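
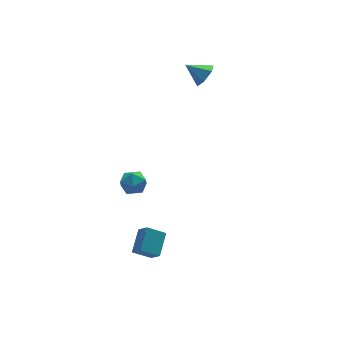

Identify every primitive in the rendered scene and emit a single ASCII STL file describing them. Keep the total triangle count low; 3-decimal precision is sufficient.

solid 
facet normal -0.510 0.428 0.746
outer loop
vertex -1.064 2.516 -3.142
vertex -1.579 1.918 -3.151
vertex -0.938 1.881 -2.692
endloop
endfacet
facet normal 0.184 0.592 0.784
outer loop
vertex -1.064 2.516 -3.142
vertex -0.938 1.881 -2.692
vertex -0.339 2.213 -3.083
endloop
endfacet
facet normal 0.368 0.914 0.174
outer loop
vertex -1.064 2.516 -3.142
vertex -0.339 2.213 -3.083
vertex -0.609 2.455 -3.784
endloop
endfacet
facet normal -0.212 0.947 -0.240
outer loop
vertex -1.064 2.516 -3.142
vertex -0.609 2.455 -3.784
vertex -1.375 2.273 -3.825
endloop
endfacet
facet normal -0.754 0.647 0.113
outer loop
vertex -1.064 2.516 -3.142
vertex -1.375 2.273 -3.825
vertex -1.579 1.918 -3.151
endloop
endfacet
facet normal 0.553 -0.017 0.833
outer loop
vertex -0.339 2.213 -3.083
vertex -0.938 1.881 -2.692
vertex -0.405 1.427 -3.055
endloop
endfacet
facet normal -0.569 -0.282 0.772
outer loop
vertex -0.938 1.881 -2.692
vertex -1.579 1.918 -3.151
vertex -1.171 1.245 -3.096
endloop
endfacet
facet normal -0.965 0.072 -0.254
outer loop
vertex -1.579 1.918 -3.151
vertex -1.375 2.273 -3.825
vertex -1.441 1.487 -3.797
endloop
endfacet
facet normal -0.088 0.557 -0.826
outer loop
vertex -1.375 2.273 -3.825
vertex -0.609 2.455 -3.784
vertex -0.842 1.819 -4.188
endloop
endfacet
facet normal 0.850 0.503 -0.154
outer loop
vertex -0.609 2.455 -3.784
vertex -0.339 2.213 -3.083
vertex -0.201 1.782 -3.729
endloop
endfacet
facet normal 0.212 -0.947 0.240
outer loop
vertex -0.716 1.184 -3.738
vertex -0.405 1.427 -3.055
vertex -1.171 1.245 -3.096
endloop
endfacet
facet normal -0.368 -0.914 -0.174
outer loop
vertex -0.716 1.184 -3.738
vertex -1.171 1.245 -3.096
vertex -1.441 1.487 -3.797
endloop
endfacet
facet normal -0.184 -0.592 -0.784
outer loop
vertex -0.716 1.184 -3.738
vertex -1.441 1.487 -3.797
vertex -0.842 1.819 -4.188
endloop
endfacet
facet normal 0.510 -0.428 -0.746
outer loop
vertex -0.716 1.184 -3.738
vertex -0.842 1.819 -4.188
vertex -0.201 1.782 -3.729
endloop
endfacet
facet normal 0.754 -0.647 -0.113
outer loop
vertex -0.716 1.184 -3.738
vertex -0.201 1.782 -3.729
vertex -0.405 1.427 -3.055
endloop
endfacet
facet normal 0.088 -0.557 0.826
outer loop
vertex -1.171 1.245 -3.096
vertex -0.405 1.427 -3.055
vertex -0.938 1.881 -2.692
endloop
endfacet
facet normal -0.850 -0.503 0.154
outer loop
vertex -1.441 1.487 -3.797
vertex -1.171 1.245 -3.096
vertex -1.579 1.918 -3.151
endloop
endfacet
facet normal -0.553 0.017 -0.833
outer loop
vertex -0.842 1.819 -4.188
vertex -1.441 1.487 -3.797
vertex -1.375 2.273 -3.825
endloop
endfacet
facet normal 0.569 0.282 -0.772
outer loop
vertex -0.201 1.782 -3.729
vertex -0.842 1.819 -4.188
vertex -0.609 2.455 -3.784
endloop
endfacet
facet normal 0.965 -0.072 0.254
outer loop
vertex -0.405 1.427 -3.055
vertex -0.201 1.782 -3.729
vertex -0.339 2.213 -3.083
endloop
endfacet
facet normal 0.636 -0.558 -0.533
outer loop
vertex 3.57 2.624 3.027
vertex 3.178 2.038 3.173
vertex 3.033 2.432 2.588
endloop
endfacet
facet normal -0.120 0.955 -0.271
outer loop
vertex 3.57 2.624 3.027
vertex 3.033 2.432 2.588
vertex 2.422 2.702 3.807
endloop
endfacet
facet normal 0.636 -0.558 -0.533
outer loop
vertex 3.033 2.432 2.588
vertex 3.178 2.038 3.173
vertex 2.641 1.846 2.734
endloop
endfacet
facet normal -0.780 0.402 -0.480
outer loop
vertex 3.033 2.432 2.588
vertex 2.641 1.846 2.734
vertex 2.422 2.702 3.807
endloop
endfacet
facet normal 0.636 -0.558 -0.533
outer loop
vertex 2.641 1.846 2.734
vertex 3.178 2.038 3.173
vertex 2.786 1.452 3.319
endloop
endfacet
facet normal -0.955 -0.293 0.039
outer loop
vertex 2.641 1.846 2.734
vertex 2.786 1.452 3.319
vertex 2.422 2.702 3.807
endloop
endfacet
facet normal 0.636 -0.558 -0.533
outer loop
vertex 2.786 1.452 3.319
vertex 3.178 2.038 3.173
vertex 3.323 1.644 3.758
endloop
endfacet
facet normal -0.471 -0.436 0.767
outer loop
vertex 2.786 1.452 3.319
vertex 3.323 1.644 3.758
vertex 2.422 2.702 3.807
endloop
endfacet
facet normal 0.636 -0.558 -0.533
outer loop
vertex 3.323 1.644 3.758
vertex 3.178 2.038 3.173
vertex 3.715 2.23 3.612
endloop
endfacet
facet normal 0.189 0.116 0.975
outer loop
vertex 3.323 1.644 3.758
vertex 3.715 2.23 3.612
vertex 2.422 2.702 3.807
endloop
endfacet
facet normal 0.636 -0.558 -0.533
outer loop
vertex 3.715 2.23 3.612
vertex 3.178 2.038 3.173
vertex 3.57 2.624 3.027
endloop
endfacet
facet normal 0.365 0.812 0.456
outer loop
vertex 3.715 2.23 3.612
vertex 3.57 2.624 3.027
vertex 2.422 2.702 3.807
endloop
endfacet
facet normal -0.801 0.337 0.494
outer loop
vertex -3.516 -4.354 -2.134
vertex -2.759 -3.501 -1.489
vertex -3.658 -3.735 -2.786
endloop
endfacet
facet normal -0.578 -0.651 -0.492
outer loop
vertex -2.841 -4.079 -3.291
vertex -3.516 -4.354 -2.134
vertex -3.658 -3.735 -2.786
endloop
endfacet
facet normal -0.801 0.337 0.494
outer loop
vertex -3.658 -3.735 -2.786
vertex -2.759 -3.501 -1.489
vertex -2.901 -2.882 -2.141
endloop
endfacet
facet normal -0.156 0.680 -0.716
outer loop
vertex -2.901 -2.882 -2.141
vertex -2.841 -4.079 -3.291
vertex -3.658 -3.735 -2.786
endloop
endfacet
facet normal 0.156 -0.680 0.716
outer loop
vertex -3.516 -4.354 -2.134
vertex -1.942 -3.845 -1.994
vertex -2.759 -3.501 -1.489
endloop
endfacet
facet normal -0.578 -0.651 -0.492
outer loop
vertex -2.699 -4.698 -2.639
vertex -3.516 -4.354 -2.134
vertex -2.841 -4.079 -3.291
endloop
endfacet
facet normal 0.156 -0.680 0.716
outer loop
vertex -2.699 -4.698 -2.639
vertex -1.942 -3.845 -1.994
vertex -3.516 -4.354 -2.134
endloop
endfacet
facet normal 0.578 0.651 0.492
outer loop
vertex -2.759 -3.501 -1.489
vertex -1.942 -3.845 -1.994
vertex -2.901 -2.882 -2.141
endloop
endfacet
facet normal -0.156 0.680 -0.716
outer loop
vertex -2.084 -3.226 -2.646
vertex -2.841 -4.079 -3.291
vertex -2.901 -2.882 -2.141
endloop
endfacet
facet normal 0.578 0.651 0.492
outer loop
vertex -2.901 -2.882 -2.141
vertex -1.942 -3.845 -1.994
vertex -2.084 -3.226 -2.646
endloop
endfacet
facet normal 0.801 -0.337 -0.494
outer loop
vertex -2.084 -3.226 -2.646
vertex -2.699 -4.698 -2.639
vertex -2.841 -4.079 -3.291
endloop
endfacet
facet normal 0.801 -0.337 -0.494
outer loop
vertex -1.942 -3.845 -1.994
vertex -2.699 -4.698 -2.639
vertex -2.084 -3.226 -2.646
endloop
endfacet

endsolid


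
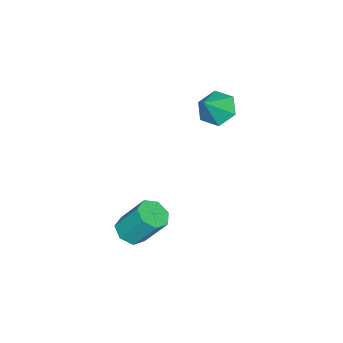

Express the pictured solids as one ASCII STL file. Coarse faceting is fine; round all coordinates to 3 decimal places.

solid 
facet normal -0.686 0.069 -0.724
outer loop
vertex 0.36 -1.266 0.754
vertex -0.075 -0.871 1.204
vertex 0.417 -0.529 0.77
endloop
endfacet
facet normal 0.966 -0.069 -0.250
outer loop
vertex 0.36 -1.266 0.754
vertex 0.417 -0.529 0.77
vertex 0.715 -0.949 2.036
endloop
endfacet
facet normal -0.686 0.068 -0.724
outer loop
vertex 0.417 -0.529 0.77
vertex -0.075 -0.871 1.204
vertex -0.018 -0.133 1.219
endloop
endfacet
facet normal 0.708 0.703 0.066
outer loop
vertex 0.417 -0.529 0.77
vertex -0.018 -0.133 1.219
vertex 0.715 -0.949 2.036
endloop
endfacet
facet normal -0.686 0.068 -0.724
outer loop
vertex -0.018 -0.133 1.219
vertex -0.075 -0.871 1.204
vertex -0.51 -0.475 1.653
endloop
endfacet
facet normal 0.077 0.739 0.669
outer loop
vertex -0.018 -0.133 1.219
vertex -0.51 -0.475 1.653
vertex 0.715 -0.949 2.036
endloop
endfacet
facet normal -0.686 0.068 -0.724
outer loop
vertex -0.51 -0.475 1.653
vertex -0.075 -0.871 1.204
vertex -0.567 -1.213 1.638
endloop
endfacet
facet normal -0.297 0.004 0.955
outer loop
vertex -0.51 -0.475 1.653
vertex -0.567 -1.213 1.638
vertex 0.715 -0.949 2.036
endloop
endfacet
facet normal -0.686 0.069 -0.724
outer loop
vertex -0.567 -1.213 1.638
vertex -0.075 -0.871 1.204
vertex -0.132 -1.608 1.188
endloop
endfacet
facet normal -0.039 -0.770 0.637
outer loop
vertex -0.567 -1.213 1.638
vertex -0.132 -1.608 1.188
vertex 0.715 -0.949 2.036
endloop
endfacet
facet normal -0.686 0.069 -0.724
outer loop
vertex -0.132 -1.608 1.188
vertex -0.075 -0.871 1.204
vertex 0.36 -1.266 0.754
endloop
endfacet
facet normal 0.591 -0.806 0.035
outer loop
vertex -0.132 -1.608 1.188
vertex 0.36 -1.266 0.754
vertex 0.715 -0.949 2.036
endloop
endfacet
facet normal 0.072 -0.562 -0.824
outer loop
vertex 3.907 -1.857 -3.431
vertex 3.443 -2.226 -3.22
vertex 3.401 -1.709 -3.576
endloop
endfacet
facet normal 0.372 0.781 -0.501
outer loop
vertex 3.907 -1.857 -3.431
vertex 3.401 -1.709 -3.576
vertex 3.801 -1.024 -2.212
endloop
endfacet
facet normal 0.373 0.781 -0.501
outer loop
vertex 3.801 -1.024 -2.212
vertex 3.401 -1.709 -3.576
vertex 3.296 -0.876 -2.357
endloop
endfacet
facet normal -0.072 0.562 0.824
outer loop
vertex 3.801 -1.024 -2.212
vertex 3.296 -0.876 -2.357
vertex 3.337 -1.394 -2.0
endloop
endfacet
facet normal 0.072 -0.562 -0.824
outer loop
vertex 3.401 -1.709 -3.576
vertex 3.443 -2.226 -3.22
vertex 2.927 -1.95 -3.453
endloop
endfacet
facet normal -0.490 0.699 -0.520
outer loop
vertex 3.401 -1.709 -3.576
vertex 2.927 -1.95 -3.453
vertex 3.296 -0.876 -2.357
endloop
endfacet
facet normal -0.491 0.699 -0.520
outer loop
vertex 3.296 -0.876 -2.357
vertex 2.927 -1.95 -3.453
vertex 2.821 -1.118 -2.234
endloop
endfacet
facet normal -0.073 0.562 0.824
outer loop
vertex 3.296 -0.876 -2.357
vertex 2.821 -1.118 -2.234
vertex 3.337 -1.394 -2.0
endloop
endfacet
facet normal 0.071 -0.563 -0.824
outer loop
vertex 2.927 -1.95 -3.453
vertex 3.443 -2.226 -3.22
vertex 2.841 -2.4 -3.153
endloop
endfacet
facet normal -0.985 0.090 -0.147
outer loop
vertex 2.927 -1.95 -3.453
vertex 2.841 -2.4 -3.153
vertex 2.821 -1.118 -2.234
endloop
endfacet
facet normal -0.985 0.090 -0.147
outer loop
vertex 2.821 -1.118 -2.234
vertex 2.841 -2.4 -3.153
vertex 2.735 -1.567 -1.934
endloop
endfacet
facet normal -0.072 0.564 0.823
outer loop
vertex 2.821 -1.118 -2.234
vertex 2.735 -1.567 -1.934
vertex 3.337 -1.394 -2.0
endloop
endfacet
facet normal 0.071 -0.563 -0.824
outer loop
vertex 2.841 -2.4 -3.153
vertex 3.443 -2.226 -3.22
vertex 3.208 -2.718 -2.904
endloop
endfacet
facet normal -0.737 -0.586 0.337
outer loop
vertex 2.841 -2.4 -3.153
vertex 3.208 -2.718 -2.904
vertex 2.735 -1.567 -1.934
endloop
endfacet
facet normal -0.737 -0.586 0.336
outer loop
vertex 2.735 -1.567 -1.934
vertex 3.208 -2.718 -2.904
vertex 3.102 -1.886 -1.685
endloop
endfacet
facet normal -0.071 0.562 0.824
outer loop
vertex 2.735 -1.567 -1.934
vertex 3.102 -1.886 -1.685
vertex 3.337 -1.394 -2.0
endloop
endfacet
facet normal 0.072 -0.563 -0.823
outer loop
vertex 3.208 -2.718 -2.904
vertex 3.443 -2.226 -3.22
vertex 3.752 -2.666 -2.892
endloop
endfacet
facet normal 0.066 -0.821 0.566
outer loop
vertex 3.208 -2.718 -2.904
vertex 3.752 -2.666 -2.892
vertex 3.102 -1.886 -1.685
endloop
endfacet
facet normal 0.066 -0.822 0.566
outer loop
vertex 3.102 -1.886 -1.685
vertex 3.752 -2.666 -2.892
vertex 3.647 -1.834 -1.673
endloop
endfacet
facet normal -0.072 0.562 0.824
outer loop
vertex 3.102 -1.886 -1.685
vertex 3.647 -1.834 -1.673
vertex 3.337 -1.394 -2.0
endloop
endfacet
facet normal 0.072 -0.563 -0.823
outer loop
vertex 3.752 -2.666 -2.892
vertex 3.443 -2.226 -3.22
vertex 4.063 -2.283 -3.127
endloop
endfacet
facet normal 0.819 -0.438 0.370
outer loop
vertex 3.752 -2.666 -2.892
vertex 4.063 -2.283 -3.127
vertex 3.647 -1.834 -1.673
endloop
endfacet
facet normal 0.819 -0.438 0.370
outer loop
vertex 3.647 -1.834 -1.673
vertex 4.063 -2.283 -3.127
vertex 3.958 -1.451 -1.908
endloop
endfacet
facet normal -0.070 0.563 0.824
outer loop
vertex 3.647 -1.834 -1.673
vertex 3.958 -1.451 -1.908
vertex 3.337 -1.394 -2.0
endloop
endfacet
facet normal 0.072 -0.562 -0.824
outer loop
vertex 4.063 -2.283 -3.127
vertex 3.443 -2.226 -3.22
vertex 3.907 -1.857 -3.431
endloop
endfacet
facet normal 0.956 0.275 -0.105
outer loop
vertex 4.063 -2.283 -3.127
vertex 3.907 -1.857 -3.431
vertex 3.958 -1.451 -1.908
endloop
endfacet
facet normal 0.955 0.276 -0.106
outer loop
vertex 3.958 -1.451 -1.908
vertex 3.907 -1.857 -3.431
vertex 3.801 -1.024 -2.212
endloop
endfacet
facet normal -0.071 0.561 0.825
outer loop
vertex 3.958 -1.451 -1.908
vertex 3.801 -1.024 -2.212
vertex 3.337 -1.394 -2.0
endloop
endfacet

endsolid


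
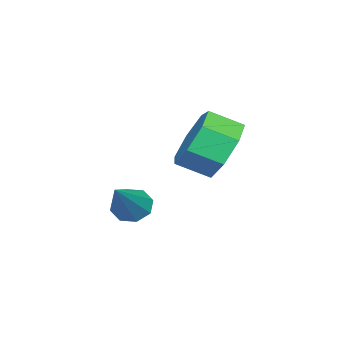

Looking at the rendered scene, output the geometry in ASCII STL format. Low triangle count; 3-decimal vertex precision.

solid 
facet normal -0.779 -0.095 -0.619
outer loop
vertex 2.703 -2.599 -2.922
vertex 2.321 -2.419 -2.469
vertex 2.64 -2.129 -2.915
endloop
endfacet
facet normal 0.814 0.118 -0.569
outer loop
vertex 2.703 -2.599 -2.922
vertex 2.64 -2.129 -2.915
vertex 3.779 -2.241 -1.311
endloop
endfacet
facet normal -0.779 -0.096 -0.620
outer loop
vertex 2.64 -2.129 -2.915
vertex 2.321 -2.419 -2.469
vertex 2.389 -1.829 -2.646
endloop
endfacet
facet normal 0.551 0.763 -0.338
outer loop
vertex 2.64 -2.129 -2.915
vertex 2.389 -1.829 -2.646
vertex 3.779 -2.241 -1.311
endloop
endfacet
facet normal -0.780 -0.096 -0.618
outer loop
vertex 2.389 -1.829 -2.646
vertex 2.321 -2.419 -2.469
vertex 2.099 -1.874 -2.273
endloop
endfacet
facet normal 0.101 0.975 0.196
outer loop
vertex 2.389 -1.829 -2.646
vertex 2.099 -1.874 -2.273
vertex 3.779 -2.241 -1.311
endloop
endfacet
facet normal -0.780 -0.095 -0.618
outer loop
vertex 2.099 -1.874 -2.273
vertex 2.321 -2.419 -2.469
vertex 1.939 -2.238 -2.015
endloop
endfacet
facet normal -0.276 0.634 0.723
outer loop
vertex 2.099 -1.874 -2.273
vertex 1.939 -2.238 -2.015
vertex 3.779 -2.241 -1.311
endloop
endfacet
facet normal -0.780 -0.094 -0.619
outer loop
vertex 1.939 -2.238 -2.015
vertex 2.321 -2.419 -2.469
vertex 2.002 -2.709 -2.023
endloop
endfacet
facet normal -0.357 -0.064 0.932
outer loop
vertex 1.939 -2.238 -2.015
vertex 2.002 -2.709 -2.023
vertex 3.779 -2.241 -1.311
endloop
endfacet
facet normal -0.780 -0.095 -0.619
outer loop
vertex 2.002 -2.709 -2.023
vertex 2.321 -2.419 -2.469
vertex 2.252 -3.009 -2.292
endloop
endfacet
facet normal -0.095 -0.707 0.701
outer loop
vertex 2.002 -2.709 -2.023
vertex 2.252 -3.009 -2.292
vertex 3.779 -2.241 -1.311
endloop
endfacet
facet normal -0.778 -0.095 -0.620
outer loop
vertex 2.252 -3.009 -2.292
vertex 2.321 -2.419 -2.469
vertex 2.543 -2.964 -2.664
endloop
endfacet
facet normal 0.355 -0.920 0.167
outer loop
vertex 2.252 -3.009 -2.292
vertex 2.543 -2.964 -2.664
vertex 3.779 -2.241 -1.311
endloop
endfacet
facet normal -0.779 -0.096 -0.619
outer loop
vertex 2.543 -2.964 -2.664
vertex 2.321 -2.419 -2.469
vertex 2.703 -2.599 -2.922
endloop
endfacet
facet normal 0.733 -0.577 -0.361
outer loop
vertex 2.543 -2.964 -2.664
vertex 2.703 -2.599 -2.922
vertex 3.779 -2.241 -1.311
endloop
endfacet
facet normal -0.308 0.835 -0.456
outer loop
vertex 0.824 -0.695 -1.695
vertex 0.147 -0.498 -0.877
vertex 1.173 -0.183 -0.992
endloop
endfacet
facet normal 0.876 0.061 -0.479
outer loop
vertex 0.824 -0.695 -1.695
vertex 1.173 -0.183 -0.992
vertex 1.171 -1.639 -1.18
endloop
endfacet
facet normal 0.876 0.061 -0.479
outer loop
vertex 1.171 -1.639 -1.18
vertex 1.173 -0.183 -0.992
vertex 1.52 -1.127 -0.477
endloop
endfacet
facet normal 0.307 -0.835 0.456
outer loop
vertex 1.171 -1.639 -1.18
vertex 1.52 -1.127 -0.477
vertex 0.493 -1.442 -0.363
endloop
endfacet
facet normal -0.308 0.835 -0.456
outer loop
vertex 1.173 -0.183 -0.992
vertex 0.147 -0.498 -0.877
vertex 0.75 0.092 -0.203
endloop
endfacet
facet normal 0.838 0.465 0.287
outer loop
vertex 1.173 -0.183 -0.992
vertex 0.75 0.092 -0.203
vertex 1.52 -1.127 -0.477
endloop
endfacet
facet normal 0.837 0.464 0.289
outer loop
vertex 1.52 -1.127 -0.477
vertex 0.75 0.092 -0.203
vertex 1.096 -0.853 0.312
endloop
endfacet
facet normal 0.307 -0.836 0.455
outer loop
vertex 1.52 -1.127 -0.477
vertex 1.096 -0.853 0.312
vertex 0.493 -1.442 -0.363
endloop
endfacet
facet normal -0.308 0.835 -0.456
outer loop
vertex 0.75 0.092 -0.203
vertex 0.147 -0.498 -0.877
vertex -0.128 -0.078 0.079
endloop
endfacet
facet normal 0.169 0.519 0.838
outer loop
vertex 0.75 0.092 -0.203
vertex -0.128 -0.078 0.079
vertex 1.096 -0.853 0.312
endloop
endfacet
facet normal 0.169 0.519 0.838
outer loop
vertex 1.096 -0.853 0.312
vertex -0.128 -0.078 0.079
vertex 0.219 -1.022 0.594
endloop
endfacet
facet normal 0.307 -0.836 0.455
outer loop
vertex 1.096 -0.853 0.312
vertex 0.219 -1.022 0.594
vertex 0.493 -1.442 -0.363
endloop
endfacet
facet normal -0.306 0.836 -0.455
outer loop
vertex -0.128 -0.078 0.079
vertex 0.147 -0.498 -0.877
vertex -0.799 -0.563 -0.36
endloop
endfacet
facet normal -0.627 0.182 0.757
outer loop
vertex -0.128 -0.078 0.079
vertex -0.799 -0.563 -0.36
vertex 0.219 -1.022 0.594
endloop
endfacet
facet normal -0.627 0.182 0.757
outer loop
vertex 0.219 -1.022 0.594
vertex -0.799 -0.563 -0.36
vertex -0.452 -1.507 0.155
endloop
endfacet
facet normal 0.307 -0.836 0.455
outer loop
vertex 0.219 -1.022 0.594
vertex -0.452 -1.507 0.155
vertex 0.493 -1.442 -0.363
endloop
endfacet
facet normal -0.307 0.835 -0.456
outer loop
vertex -0.799 -0.563 -0.36
vertex 0.147 -0.498 -0.877
vertex -0.758 -1.0 -1.188
endloop
endfacet
facet normal -0.951 -0.291 0.107
outer loop
vertex -0.799 -0.563 -0.36
vertex -0.758 -1.0 -1.188
vertex -0.452 -1.507 0.155
endloop
endfacet
facet normal -0.951 -0.291 0.107
outer loop
vertex -0.452 -1.507 0.155
vertex -0.758 -1.0 -1.188
vertex -0.411 -1.944 -0.674
endloop
endfacet
facet normal 0.307 -0.835 0.456
outer loop
vertex -0.452 -1.507 0.155
vertex -0.411 -1.944 -0.674
vertex 0.493 -1.442 -0.363
endloop
endfacet
facet normal -0.307 0.836 -0.455
outer loop
vertex -0.758 -1.0 -1.188
vertex 0.147 -0.498 -0.877
vertex -0.035 -1.058 -1.783
endloop
endfacet
facet normal -0.558 -0.546 -0.625
outer loop
vertex -0.758 -1.0 -1.188
vertex -0.035 -1.058 -1.783
vertex -0.411 -1.944 -0.674
endloop
endfacet
facet normal -0.558 -0.546 -0.625
outer loop
vertex -0.411 -1.944 -0.674
vertex -0.035 -1.058 -1.783
vertex 0.311 -2.002 -1.268
endloop
endfacet
facet normal 0.307 -0.836 0.455
outer loop
vertex -0.411 -1.944 -0.674
vertex 0.311 -2.002 -1.268
vertex 0.493 -1.442 -0.363
endloop
endfacet
facet normal -0.307 0.836 -0.455
outer loop
vertex -0.035 -1.058 -1.783
vertex 0.147 -0.498 -0.877
vertex 0.824 -0.695 -1.695
endloop
endfacet
facet normal 0.255 -0.389 -0.885
outer loop
vertex -0.035 -1.058 -1.783
vertex 0.824 -0.695 -1.695
vertex 0.311 -2.002 -1.268
endloop
endfacet
facet normal 0.255 -0.389 -0.885
outer loop
vertex 0.311 -2.002 -1.268
vertex 0.824 -0.695 -1.695
vertex 1.171 -1.639 -1.18
endloop
endfacet
facet normal 0.306 -0.836 0.456
outer loop
vertex 0.311 -2.002 -1.268
vertex 1.171 -1.639 -1.18
vertex 0.493 -1.442 -0.363
endloop
endfacet

endsolid


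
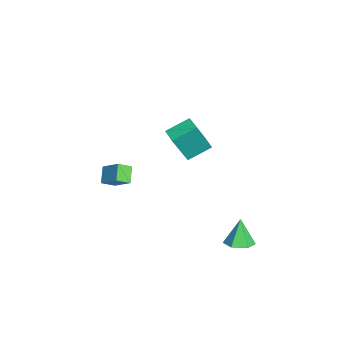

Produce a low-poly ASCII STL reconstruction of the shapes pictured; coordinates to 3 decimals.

solid 
facet normal 0.429 -0.081 -0.900
outer loop
vertex 2.425 1.392 -1.927
vertex 1.867 1.842 -2.233
vertex 2.518 2.166 -1.952
endloop
endfacet
facet normal 0.626 -0.050 0.778
outer loop
vertex 2.425 1.392 -1.927
vertex 2.518 2.166 -1.952
vertex 1.253 1.958 -0.947
endloop
endfacet
facet normal 0.429 -0.081 -0.900
outer loop
vertex 2.518 2.166 -1.952
vertex 1.867 1.842 -2.233
vertex 1.96 2.616 -2.258
endloop
endfacet
facet normal 0.315 0.769 0.556
outer loop
vertex 2.518 2.166 -1.952
vertex 1.96 2.616 -2.258
vertex 1.253 1.958 -0.947
endloop
endfacet
facet normal 0.430 -0.081 -0.899
outer loop
vertex 1.96 2.616 -2.258
vertex 1.867 1.842 -2.233
vertex 1.309 2.293 -2.54
endloop
endfacet
facet normal -0.494 0.854 0.162
outer loop
vertex 1.96 2.616 -2.258
vertex 1.309 2.293 -2.54
vertex 1.253 1.958 -0.947
endloop
endfacet
facet normal 0.429 -0.081 -0.900
outer loop
vertex 1.309 2.293 -2.54
vertex 1.867 1.842 -2.233
vertex 1.215 1.519 -2.515
endloop
endfacet
facet normal -0.993 0.120 -0.010
outer loop
vertex 1.309 2.293 -2.54
vertex 1.215 1.519 -2.515
vertex 1.253 1.958 -0.947
endloop
endfacet
facet normal 0.429 -0.081 -0.900
outer loop
vertex 1.215 1.519 -2.515
vertex 1.867 1.842 -2.233
vertex 1.773 1.068 -2.208
endloop
endfacet
facet normal -0.682 -0.700 0.212
outer loop
vertex 1.215 1.519 -2.515
vertex 1.773 1.068 -2.208
vertex 1.253 1.958 -0.947
endloop
endfacet
facet normal 0.428 -0.081 -0.900
outer loop
vertex 1.773 1.068 -2.208
vertex 1.867 1.842 -2.233
vertex 2.425 1.392 -1.927
endloop
endfacet
facet normal 0.128 -0.785 0.607
outer loop
vertex 1.773 1.068 -2.208
vertex 2.425 1.392 -1.927
vertex 1.253 1.958 -0.947
endloop
endfacet
facet normal -0.951 -0.307 0.045
outer loop
vertex -0.426 -1.476 4.576
vertex -0.777 -0.307 5.128
vertex -0.762 -0.705 2.729
endloop
endfacet
facet normal 0.263 -0.873 -0.412
outer loop
vertex 0.017 -0.453 2.692
vertex -0.426 -1.476 4.576
vertex -0.762 -0.705 2.729
endloop
endfacet
facet normal -0.951 -0.306 0.045
outer loop
vertex -0.762 -0.705 2.729
vertex -0.777 -0.307 5.128
vertex -1.113 0.465 3.281
endloop
endfacet
facet normal -0.166 0.380 -0.910
outer loop
vertex -1.113 0.465 3.281
vertex 0.017 -0.453 2.692
vertex -0.762 -0.705 2.729
endloop
endfacet
facet normal 0.166 -0.380 0.910
outer loop
vertex -0.426 -1.476 4.576
vertex 0.002 -0.055 5.091
vertex -0.777 -0.307 5.128
endloop
endfacet
facet normal 0.262 -0.873 -0.412
outer loop
vertex 0.353 -1.225 4.539
vertex -0.426 -1.476 4.576
vertex 0.017 -0.453 2.692
endloop
endfacet
facet normal 0.166 -0.380 0.910
outer loop
vertex 0.353 -1.225 4.539
vertex 0.002 -0.055 5.091
vertex -0.426 -1.476 4.576
endloop
endfacet
facet normal -0.263 0.872 0.412
outer loop
vertex -0.777 -0.307 5.128
vertex 0.002 -0.055 5.091
vertex -1.113 0.465 3.281
endloop
endfacet
facet normal -0.166 0.380 -0.910
outer loop
vertex -0.334 0.716 3.244
vertex 0.017 -0.453 2.692
vertex -1.113 0.465 3.281
endloop
endfacet
facet normal -0.262 0.873 0.412
outer loop
vertex -1.113 0.465 3.281
vertex 0.002 -0.055 5.091
vertex -0.334 0.716 3.244
endloop
endfacet
facet normal 0.951 0.307 -0.045
outer loop
vertex -0.334 0.716 3.244
vertex 0.353 -1.225 4.539
vertex 0.017 -0.453 2.692
endloop
endfacet
facet normal 0.951 0.306 -0.045
outer loop
vertex 0.002 -0.055 5.091
vertex 0.353 -1.225 4.539
vertex -0.334 0.716 3.244
endloop
endfacet
facet normal -0.530 -0.564 -0.633
outer loop
vertex -4.551 -4.298 -1.905
vertex -4.747 -3.598 -2.365
vertex -3.742 -4.436 -2.459
endloop
endfacet
facet normal 0.227 -0.814 0.535
outer loop
vertex -3.053 -3.702 -1.635
vertex -4.551 -4.298 -1.905
vertex -3.742 -4.436 -2.459
endloop
endfacet
facet normal -0.530 -0.564 -0.634
outer loop
vertex -3.742 -4.436 -2.459
vertex -4.747 -3.598 -2.365
vertex -3.937 -3.736 -2.919
endloop
endfacet
facet normal 0.817 -0.140 -0.559
outer loop
vertex -3.937 -3.736 -2.919
vertex -3.053 -3.702 -1.635
vertex -3.742 -4.436 -2.459
endloop
endfacet
facet normal -0.817 0.139 0.560
outer loop
vertex -4.551 -4.298 -1.905
vertex -4.058 -2.864 -1.541
vertex -4.747 -3.598 -2.365
endloop
endfacet
facet normal 0.227 -0.814 0.535
outer loop
vertex -3.863 -3.564 -1.081
vertex -4.551 -4.298 -1.905
vertex -3.053 -3.702 -1.635
endloop
endfacet
facet normal -0.818 0.139 0.559
outer loop
vertex -3.863 -3.564 -1.081
vertex -4.058 -2.864 -1.541
vertex -4.551 -4.298 -1.905
endloop
endfacet
facet normal -0.227 0.814 -0.535
outer loop
vertex -4.747 -3.598 -2.365
vertex -4.058 -2.864 -1.541
vertex -3.937 -3.736 -2.919
endloop
endfacet
facet normal 0.817 -0.139 -0.559
outer loop
vertex -3.249 -3.002 -2.095
vertex -3.053 -3.702 -1.635
vertex -3.937 -3.736 -2.919
endloop
endfacet
facet normal -0.227 0.814 -0.535
outer loop
vertex -3.937 -3.736 -2.919
vertex -4.058 -2.864 -1.541
vertex -3.249 -3.002 -2.095
endloop
endfacet
facet normal 0.529 0.564 0.633
outer loop
vertex -3.249 -3.002 -2.095
vertex -3.863 -3.564 -1.081
vertex -3.053 -3.702 -1.635
endloop
endfacet
facet normal 0.530 0.564 0.633
outer loop
vertex -4.058 -2.864 -1.541
vertex -3.863 -3.564 -1.081
vertex -3.249 -3.002 -2.095
endloop
endfacet

endsolid


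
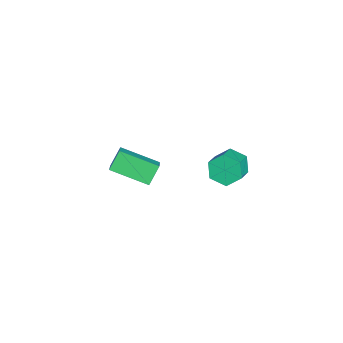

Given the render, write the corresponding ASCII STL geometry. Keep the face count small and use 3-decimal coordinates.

solid 
facet normal -0.824 -0.004 -0.567
outer loop
vertex -4.243 -1.622 -2.73
vertex -3.819 0.088 -3.358
vertex -3.692 -2.052 -3.527
endloop
endfacet
facet normal -0.227 -0.914 0.336
outer loop
vertex -2.901 -2.048 -2.982
vertex -4.243 -1.622 -2.73
vertex -3.692 -2.052 -3.527
endloop
endfacet
facet normal -0.824 -0.004 -0.567
outer loop
vertex -3.692 -2.052 -3.527
vertex -3.819 0.088 -3.358
vertex -3.268 -0.342 -4.155
endloop
endfacet
facet normal 0.520 -0.405 -0.752
outer loop
vertex -3.268 -0.342 -4.155
vertex -2.901 -2.048 -2.982
vertex -3.692 -2.052 -3.527
endloop
endfacet
facet normal -0.520 0.405 0.752
outer loop
vertex -4.243 -1.622 -2.73
vertex -3.028 0.092 -2.813
vertex -3.819 0.088 -3.358
endloop
endfacet
facet normal -0.227 -0.914 0.336
outer loop
vertex -3.452 -1.618 -2.185
vertex -4.243 -1.622 -2.73
vertex -2.901 -2.048 -2.982
endloop
endfacet
facet normal -0.520 0.405 0.752
outer loop
vertex -3.452 -1.618 -2.185
vertex -3.028 0.092 -2.813
vertex -4.243 -1.622 -2.73
endloop
endfacet
facet normal 0.227 0.914 -0.336
outer loop
vertex -3.819 0.088 -3.358
vertex -3.028 0.092 -2.813
vertex -3.268 -0.342 -4.155
endloop
endfacet
facet normal 0.520 -0.405 -0.752
outer loop
vertex -2.477 -0.338 -3.61
vertex -2.901 -2.048 -2.982
vertex -3.268 -0.342 -4.155
endloop
endfacet
facet normal 0.227 0.914 -0.336
outer loop
vertex -3.268 -0.342 -4.155
vertex -3.028 0.092 -2.813
vertex -2.477 -0.338 -3.61
endloop
endfacet
facet normal 0.824 0.004 0.567
outer loop
vertex -2.477 -0.338 -3.61
vertex -3.452 -1.618 -2.185
vertex -2.901 -2.048 -2.982
endloop
endfacet
facet normal 0.824 0.004 0.567
outer loop
vertex -3.028 0.092 -2.813
vertex -3.452 -1.618 -2.185
vertex -2.477 -0.338 -3.61
endloop
endfacet
facet normal -0.832 0.249 -0.496
outer loop
vertex 1.408 3.136 0.943
vertex 1.012 3.077 1.577
vertex 1.321 3.733 1.388
endloop
endfacet
facet normal 0.542 0.552 -0.634
outer loop
vertex 1.408 3.136 0.943
vertex 1.321 3.733 1.388
vertex 2.323 2.863 1.488
endloop
endfacet
facet normal 0.542 0.552 -0.634
outer loop
vertex 2.323 2.863 1.488
vertex 1.321 3.733 1.388
vertex 2.236 3.46 1.933
endloop
endfacet
facet normal 0.833 -0.247 0.495
outer loop
vertex 2.323 2.863 1.488
vertex 2.236 3.46 1.933
vertex 1.928 2.803 2.123
endloop
endfacet
facet normal -0.832 0.249 -0.496
outer loop
vertex 1.321 3.733 1.388
vertex 1.012 3.077 1.577
vertex 0.925 3.674 2.022
endloop
endfacet
facet normal 0.171 0.965 0.197
outer loop
vertex 1.321 3.733 1.388
vertex 0.925 3.674 2.022
vertex 2.236 3.46 1.933
endloop
endfacet
facet normal 0.171 0.966 0.196
outer loop
vertex 2.236 3.46 1.933
vertex 0.925 3.674 2.022
vertex 1.841 3.401 2.568
endloop
endfacet
facet normal 0.833 -0.247 0.495
outer loop
vertex 2.236 3.46 1.933
vertex 1.841 3.401 2.568
vertex 1.928 2.803 2.123
endloop
endfacet
facet normal -0.833 0.247 -0.495
outer loop
vertex 0.925 3.674 2.022
vertex 1.012 3.077 1.577
vertex 0.617 3.017 2.212
endloop
endfacet
facet normal -0.372 0.414 0.831
outer loop
vertex 0.925 3.674 2.022
vertex 0.617 3.017 2.212
vertex 1.841 3.401 2.568
endloop
endfacet
facet normal -0.372 0.414 0.831
outer loop
vertex 1.841 3.401 2.568
vertex 0.617 3.017 2.212
vertex 1.532 2.744 2.757
endloop
endfacet
facet normal 0.832 -0.248 0.496
outer loop
vertex 1.841 3.401 2.568
vertex 1.532 2.744 2.757
vertex 1.928 2.803 2.123
endloop
endfacet
facet normal -0.833 0.247 -0.495
outer loop
vertex 0.617 3.017 2.212
vertex 1.012 3.077 1.577
vertex 0.704 2.42 1.767
endloop
endfacet
facet normal -0.542 -0.552 0.634
outer loop
vertex 0.617 3.017 2.212
vertex 0.704 2.42 1.767
vertex 1.532 2.744 2.757
endloop
endfacet
facet normal -0.542 -0.552 0.634
outer loop
vertex 1.532 2.744 2.757
vertex 0.704 2.42 1.767
vertex 1.619 2.147 2.312
endloop
endfacet
facet normal 0.832 -0.249 0.496
outer loop
vertex 1.532 2.744 2.757
vertex 1.619 2.147 2.312
vertex 1.928 2.803 2.123
endloop
endfacet
facet normal -0.833 0.247 -0.495
outer loop
vertex 0.704 2.42 1.767
vertex 1.012 3.077 1.577
vertex 1.099 2.479 1.132
endloop
endfacet
facet normal -0.171 -0.966 -0.196
outer loop
vertex 0.704 2.42 1.767
vertex 1.099 2.479 1.132
vertex 1.619 2.147 2.312
endloop
endfacet
facet normal -0.171 -0.966 -0.196
outer loop
vertex 1.619 2.147 2.312
vertex 1.099 2.479 1.132
vertex 2.015 2.206 1.678
endloop
endfacet
facet normal 0.832 -0.249 0.496
outer loop
vertex 1.619 2.147 2.312
vertex 2.015 2.206 1.678
vertex 1.928 2.803 2.123
endloop
endfacet
facet normal -0.832 0.248 -0.496
outer loop
vertex 1.099 2.479 1.132
vertex 1.012 3.077 1.577
vertex 1.408 3.136 0.943
endloop
endfacet
facet normal 0.372 -0.414 -0.831
outer loop
vertex 1.099 2.479 1.132
vertex 1.408 3.136 0.943
vertex 2.015 2.206 1.678
endloop
endfacet
facet normal 0.371 -0.414 -0.831
outer loop
vertex 2.015 2.206 1.678
vertex 1.408 3.136 0.943
vertex 2.323 2.863 1.488
endloop
endfacet
facet normal 0.833 -0.247 0.495
outer loop
vertex 2.015 2.206 1.678
vertex 2.323 2.863 1.488
vertex 1.928 2.803 2.123
endloop
endfacet

endsolid


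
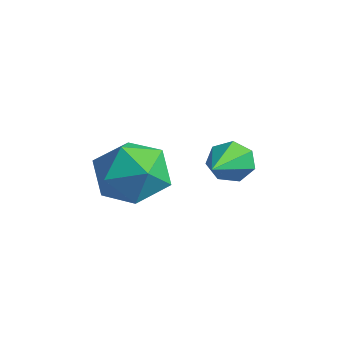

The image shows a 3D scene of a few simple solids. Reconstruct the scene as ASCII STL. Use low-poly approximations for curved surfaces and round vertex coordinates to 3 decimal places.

solid 
facet normal -0.591 0.711 -0.381
outer loop
vertex 1.414 2.432 -3.056
vertex 1.015 2.415 -2.469
vertex 1.585 2.816 -2.605
endloop
endfacet
facet normal 0.895 0.110 -0.433
outer loop
vertex 1.414 2.432 -3.056
vertex 1.585 2.816 -2.605
vertex 2.285 0.885 -1.651
endloop
endfacet
facet normal -0.591 0.711 -0.381
outer loop
vertex 1.585 2.816 -2.605
vertex 1.015 2.415 -2.469
vertex 1.326 2.897 -2.052
endloop
endfacet
facet normal 0.829 0.459 0.321
outer loop
vertex 1.585 2.816 -2.605
vertex 1.326 2.897 -2.052
vertex 2.285 0.885 -1.651
endloop
endfacet
facet normal -0.591 0.711 -0.381
outer loop
vertex 1.326 2.897 -2.052
vertex 1.015 2.415 -2.469
vertex 0.833 2.615 -1.813
endloop
endfacet
facet normal 0.266 0.309 0.913
outer loop
vertex 1.326 2.897 -2.052
vertex 0.833 2.615 -1.813
vertex 2.285 0.885 -1.651
endloop
endfacet
facet normal -0.592 0.711 -0.381
outer loop
vertex 0.833 2.615 -1.813
vertex 1.015 2.415 -2.469
vertex 0.477 2.182 -2.068
endloop
endfacet
facet normal -0.370 -0.226 0.901
outer loop
vertex 0.833 2.615 -1.813
vertex 0.477 2.182 -2.068
vertex 2.285 0.885 -1.651
endloop
endfacet
facet normal -0.591 0.711 -0.380
outer loop
vertex 0.477 2.182 -2.068
vertex 1.015 2.415 -2.469
vertex 0.525 1.924 -2.626
endloop
endfacet
facet normal -0.601 -0.744 0.292
outer loop
vertex 0.477 2.182 -2.068
vertex 0.525 1.924 -2.626
vertex 2.285 0.885 -1.651
endloop
endfacet
facet normal -0.591 0.711 -0.381
outer loop
vertex 0.525 1.924 -2.626
vertex 1.015 2.415 -2.469
vertex 0.943 2.036 -3.065
endloop
endfacet
facet normal -0.251 -0.854 -0.457
outer loop
vertex 0.525 1.924 -2.626
vertex 0.943 2.036 -3.065
vertex 2.285 0.885 -1.651
endloop
endfacet
facet normal -0.591 0.711 -0.381
outer loop
vertex 0.943 2.036 -3.065
vertex 1.015 2.415 -2.469
vertex 1.414 2.432 -3.056
endloop
endfacet
facet normal 0.413 -0.474 -0.778
outer loop
vertex 0.943 2.036 -3.065
vertex 1.414 2.432 -3.056
vertex 2.285 0.885 -1.651
endloop
endfacet
facet normal -0.622 -0.223 0.750
outer loop
vertex -0.216 -0.088 -1.503
vertex -0.203 -1.219 -1.829
vertex 0.589 -0.821 -1.054
endloop
endfacet
facet normal -0.209 0.333 0.919
outer loop
vertex -0.216 -0.088 -1.503
vertex 0.589 -0.821 -1.054
vertex 0.899 0.268 -1.378
endloop
endfacet
facet normal -0.318 0.844 0.432
outer loop
vertex -0.216 -0.088 -1.503
vertex 0.899 0.268 -1.378
vertex 0.299 0.542 -2.354
endloop
endfacet
facet normal -0.798 0.602 -0.037
outer loop
vertex -0.216 -0.088 -1.503
vertex 0.299 0.542 -2.354
vertex -0.382 -0.377 -2.632
endloop
endfacet
facet normal -0.986 -0.057 0.160
outer loop
vertex -0.216 -0.088 -1.503
vertex -0.382 -0.377 -2.632
vertex -0.203 -1.219 -1.829
endloop
endfacet
facet normal 0.472 0.125 0.872
outer loop
vertex 0.899 0.268 -1.378
vertex 0.589 -0.821 -1.054
vertex 1.602 -0.643 -1.628
endloop
endfacet
facet normal -0.196 -0.776 0.599
outer loop
vertex 0.589 -0.821 -1.054
vertex -0.203 -1.219 -1.829
vertex 0.921 -1.562 -1.906
endloop
endfacet
facet normal -0.784 -0.507 -0.357
outer loop
vertex -0.203 -1.219 -1.829
vertex -0.382 -0.377 -2.632
vertex 0.321 -1.288 -2.882
endloop
endfacet
facet normal -0.481 0.560 -0.675
outer loop
vertex -0.382 -0.377 -2.632
vertex 0.299 0.542 -2.354
vertex 0.631 -0.199 -3.206
endloop
endfacet
facet normal 0.296 0.951 0.085
outer loop
vertex 0.299 0.542 -2.354
vertex 0.899 0.268 -1.378
vertex 1.423 0.199 -2.431
endloop
endfacet
facet normal 0.798 -0.602 0.037
outer loop
vertex 1.436 -0.932 -2.757
vertex 1.602 -0.643 -1.628
vertex 0.921 -1.562 -1.906
endloop
endfacet
facet normal 0.318 -0.844 -0.432
outer loop
vertex 1.436 -0.932 -2.757
vertex 0.921 -1.562 -1.906
vertex 0.321 -1.288 -2.882
endloop
endfacet
facet normal 0.209 -0.333 -0.919
outer loop
vertex 1.436 -0.932 -2.757
vertex 0.321 -1.288 -2.882
vertex 0.631 -0.199 -3.206
endloop
endfacet
facet normal 0.622 0.223 -0.750
outer loop
vertex 1.436 -0.932 -2.757
vertex 0.631 -0.199 -3.206
vertex 1.423 0.199 -2.431
endloop
endfacet
facet normal 0.986 0.057 -0.160
outer loop
vertex 1.436 -0.932 -2.757
vertex 1.423 0.199 -2.431
vertex 1.602 -0.643 -1.628
endloop
endfacet
facet normal 0.481 -0.560 0.675
outer loop
vertex 0.921 -1.562 -1.906
vertex 1.602 -0.643 -1.628
vertex 0.589 -0.821 -1.054
endloop
endfacet
facet normal -0.296 -0.951 -0.085
outer loop
vertex 0.321 -1.288 -2.882
vertex 0.921 -1.562 -1.906
vertex -0.203 -1.219 -1.829
endloop
endfacet
facet normal -0.472 -0.125 -0.872
outer loop
vertex 0.631 -0.199 -3.206
vertex 0.321 -1.288 -2.882
vertex -0.382 -0.377 -2.632
endloop
endfacet
facet normal 0.196 0.776 -0.599
outer loop
vertex 1.423 0.199 -2.431
vertex 0.631 -0.199 -3.206
vertex 0.299 0.542 -2.354
endloop
endfacet
facet normal 0.784 0.507 0.357
outer loop
vertex 1.602 -0.643 -1.628
vertex 1.423 0.199 -2.431
vertex 0.899 0.268 -1.378
endloop
endfacet

endsolid


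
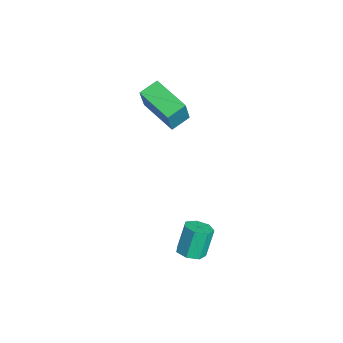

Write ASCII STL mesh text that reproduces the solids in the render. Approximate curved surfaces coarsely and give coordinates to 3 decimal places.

solid 
facet normal -0.806 -0.535 0.253
outer loop
vertex -2.384 0.398 3.565
vertex -2.86 1.292 3.94
vertex -3.06 0.686 2.021
endloop
endfacet
facet normal 0.441 -0.828 -0.347
outer loop
vertex -1.4 1.788 1.5
vertex -2.384 0.398 3.565
vertex -3.06 0.686 2.021
endloop
endfacet
facet normal -0.806 -0.535 0.253
outer loop
vertex -3.06 0.686 2.021
vertex -2.86 1.292 3.94
vertex -3.536 1.58 2.396
endloop
endfacet
facet normal -0.395 0.168 -0.903
outer loop
vertex -3.536 1.58 2.396
vertex -1.4 1.788 1.5
vertex -3.06 0.686 2.021
endloop
endfacet
facet normal 0.395 -0.168 0.903
outer loop
vertex -2.384 0.398 3.565
vertex -1.2 2.394 3.419
vertex -2.86 1.292 3.94
endloop
endfacet
facet normal 0.441 -0.828 -0.347
outer loop
vertex -0.724 1.5 3.044
vertex -2.384 0.398 3.565
vertex -1.4 1.788 1.5
endloop
endfacet
facet normal 0.395 -0.168 0.903
outer loop
vertex -0.724 1.5 3.044
vertex -1.2 2.394 3.419
vertex -2.384 0.398 3.565
endloop
endfacet
facet normal -0.441 0.828 0.347
outer loop
vertex -2.86 1.292 3.94
vertex -1.2 2.394 3.419
vertex -3.536 1.58 2.396
endloop
endfacet
facet normal -0.395 0.168 -0.903
outer loop
vertex -1.876 2.682 1.875
vertex -1.4 1.788 1.5
vertex -3.536 1.58 2.396
endloop
endfacet
facet normal -0.441 0.828 0.347
outer loop
vertex -3.536 1.58 2.396
vertex -1.2 2.394 3.419
vertex -1.876 2.682 1.875
endloop
endfacet
facet normal 0.806 0.535 -0.253
outer loop
vertex -1.876 2.682 1.875
vertex -0.724 1.5 3.044
vertex -1.4 1.788 1.5
endloop
endfacet
facet normal 0.806 0.535 -0.253
outer loop
vertex -1.2 2.394 3.419
vertex -0.724 1.5 3.044
vertex -1.876 2.682 1.875
endloop
endfacet
facet normal 0.281 -0.286 -0.916
outer loop
vertex 4.176 1.656 -2.765
vertex 3.578 1.948 -3.04
vertex 4.222 2.255 -2.938
endloop
endfacet
facet normal 0.957 0.010 0.291
outer loop
vertex 4.176 1.656 -2.765
vertex 4.222 2.255 -2.938
vertex 3.74 2.1 -1.345
endloop
endfacet
facet normal 0.957 0.012 0.291
outer loop
vertex 3.74 2.1 -1.345
vertex 4.222 2.255 -2.938
vertex 3.785 2.699 -1.518
endloop
endfacet
facet normal -0.282 0.286 0.916
outer loop
vertex 3.74 2.1 -1.345
vertex 3.785 2.699 -1.518
vertex 3.142 2.392 -1.62
endloop
endfacet
facet normal 0.282 -0.286 -0.916
outer loop
vertex 4.222 2.255 -2.938
vertex 3.578 1.948 -3.04
vertex 3.783 2.623 -3.188
endloop
endfacet
facet normal 0.654 0.756 -0.035
outer loop
vertex 4.222 2.255 -2.938
vertex 3.783 2.623 -3.188
vertex 3.785 2.699 -1.518
endloop
endfacet
facet normal 0.653 0.757 -0.035
outer loop
vertex 3.785 2.699 -1.518
vertex 3.783 2.623 -3.188
vertex 3.346 3.066 -1.768
endloop
endfacet
facet normal -0.282 0.286 0.916
outer loop
vertex 3.785 2.699 -1.518
vertex 3.346 3.066 -1.768
vertex 3.142 2.392 -1.62
endloop
endfacet
facet normal 0.281 -0.286 -0.916
outer loop
vertex 3.783 2.623 -3.188
vertex 3.578 1.948 -3.04
vertex 3.19 2.482 -3.326
endloop
endfacet
facet normal -0.144 0.931 -0.335
outer loop
vertex 3.783 2.623 -3.188
vertex 3.19 2.482 -3.326
vertex 3.346 3.066 -1.768
endloop
endfacet
facet normal -0.141 0.932 -0.335
outer loop
vertex 3.346 3.066 -1.768
vertex 3.19 2.482 -3.326
vertex 2.753 2.926 -1.907
endloop
endfacet
facet normal -0.282 0.286 0.916
outer loop
vertex 3.346 3.066 -1.768
vertex 2.753 2.926 -1.907
vertex 3.142 2.392 -1.62
endloop
endfacet
facet normal 0.281 -0.286 -0.916
outer loop
vertex 3.19 2.482 -3.326
vertex 3.578 1.948 -3.04
vertex 2.889 1.94 -3.249
endloop
endfacet
facet normal -0.830 0.406 -0.383
outer loop
vertex 3.19 2.482 -3.326
vertex 2.889 1.94 -3.249
vertex 2.753 2.926 -1.907
endloop
endfacet
facet normal -0.831 0.404 -0.381
outer loop
vertex 2.753 2.926 -1.907
vertex 2.889 1.94 -3.249
vertex 2.453 2.383 -1.829
endloop
endfacet
facet normal -0.281 0.287 0.916
outer loop
vertex 2.753 2.926 -1.907
vertex 2.453 2.383 -1.829
vertex 3.142 2.392 -1.62
endloop
endfacet
facet normal 0.281 -0.287 -0.916
outer loop
vertex 2.889 1.94 -3.249
vertex 3.578 1.948 -3.04
vertex 3.108 1.404 -3.014
endloop
endfacet
facet normal -0.893 -0.427 -0.141
outer loop
vertex 2.889 1.94 -3.249
vertex 3.108 1.404 -3.014
vertex 2.453 2.383 -1.829
endloop
endfacet
facet normal -0.894 -0.426 -0.142
outer loop
vertex 2.453 2.383 -1.829
vertex 3.108 1.404 -3.014
vertex 2.671 1.847 -1.595
endloop
endfacet
facet normal -0.282 0.285 0.916
outer loop
vertex 2.453 2.383 -1.829
vertex 2.671 1.847 -1.595
vertex 3.142 2.392 -1.62
endloop
endfacet
facet normal 0.281 -0.286 -0.916
outer loop
vertex 3.108 1.404 -3.014
vertex 3.578 1.948 -3.04
vertex 3.681 1.278 -2.799
endloop
endfacet
facet normal -0.283 -0.937 0.205
outer loop
vertex 3.108 1.404 -3.014
vertex 3.681 1.278 -2.799
vertex 2.671 1.847 -1.595
endloop
endfacet
facet normal -0.283 -0.937 0.205
outer loop
vertex 2.671 1.847 -1.595
vertex 3.681 1.278 -2.799
vertex 3.244 1.721 -1.379
endloop
endfacet
facet normal -0.282 0.286 0.916
outer loop
vertex 2.671 1.847 -1.595
vertex 3.244 1.721 -1.379
vertex 3.142 2.392 -1.62
endloop
endfacet
facet normal 0.281 -0.286 -0.916
outer loop
vertex 3.681 1.278 -2.799
vertex 3.578 1.948 -3.04
vertex 4.176 1.656 -2.765
endloop
endfacet
facet normal 0.539 -0.742 0.398
outer loop
vertex 3.681 1.278 -2.799
vertex 4.176 1.656 -2.765
vertex 3.244 1.721 -1.379
endloop
endfacet
facet normal 0.540 -0.742 0.398
outer loop
vertex 3.244 1.721 -1.379
vertex 4.176 1.656 -2.765
vertex 3.74 2.1 -1.345
endloop
endfacet
facet normal -0.281 0.286 0.916
outer loop
vertex 3.244 1.721 -1.379
vertex 3.74 2.1 -1.345
vertex 3.142 2.392 -1.62
endloop
endfacet

endsolid


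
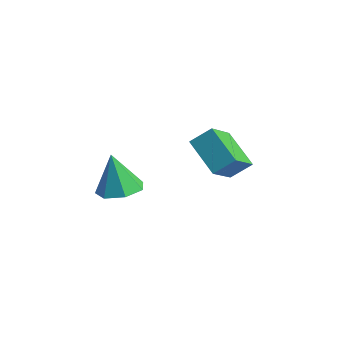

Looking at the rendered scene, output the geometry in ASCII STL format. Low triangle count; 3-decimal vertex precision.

solid 
facet normal -0.437 -0.653 -0.618
outer loop
vertex -0.311 1.083 -2.928
vertex -2.122 1.313 -1.89
vertex -0.829 2.603 -4.169
endloop
endfacet
facet normal 0.862 -0.110 -0.494
outer loop
vertex -0.278 3.427 -3.39
vertex -0.311 1.083 -2.928
vertex -0.829 2.603 -4.169
endloop
endfacet
facet normal -0.438 -0.653 -0.618
outer loop
vertex -0.829 2.603 -4.169
vertex -2.122 1.313 -1.89
vertex -2.64 2.834 -3.131
endloop
endfacet
facet normal -0.255 0.749 -0.612
outer loop
vertex -2.64 2.834 -3.131
vertex -0.278 3.427 -3.39
vertex -0.829 2.603 -4.169
endloop
endfacet
facet normal 0.255 -0.749 0.612
outer loop
vertex -0.311 1.083 -2.928
vertex -1.571 2.137 -1.111
vertex -2.122 1.313 -1.89
endloop
endfacet
facet normal 0.862 -0.110 -0.494
outer loop
vertex 0.24 1.906 -2.149
vertex -0.311 1.083 -2.928
vertex -0.278 3.427 -3.39
endloop
endfacet
facet normal 0.255 -0.749 0.611
outer loop
vertex 0.24 1.906 -2.149
vertex -1.571 2.137 -1.111
vertex -0.311 1.083 -2.928
endloop
endfacet
facet normal -0.862 0.109 0.494
outer loop
vertex -2.122 1.313 -1.89
vertex -1.571 2.137 -1.111
vertex -2.64 2.834 -3.131
endloop
endfacet
facet normal -0.255 0.749 -0.611
outer loop
vertex -2.089 3.657 -2.352
vertex -0.278 3.427 -3.39
vertex -2.64 2.834 -3.131
endloop
endfacet
facet normal -0.862 0.110 0.494
outer loop
vertex -2.64 2.834 -3.131
vertex -1.571 2.137 -1.111
vertex -2.089 3.657 -2.352
endloop
endfacet
facet normal 0.437 0.653 0.618
outer loop
vertex -2.089 3.657 -2.352
vertex 0.24 1.906 -2.149
vertex -0.278 3.427 -3.39
endloop
endfacet
facet normal 0.437 0.653 0.618
outer loop
vertex -1.571 2.137 -1.111
vertex 0.24 1.906 -2.149
vertex -2.089 3.657 -2.352
endloop
endfacet
facet normal 0.272 0.016 -0.962
outer loop
vertex -1.264 -2.073 -2.997
vertex -2.223 -2.534 -3.276
vertex -1.975 -1.466 -3.188
endloop
endfacet
facet normal 0.427 0.686 0.589
outer loop
vertex -1.264 -2.073 -2.997
vertex -1.975 -1.466 -3.188
vertex -2.777 -2.566 -1.324
endloop
endfacet
facet normal 0.273 0.016 -0.962
outer loop
vertex -1.975 -1.466 -3.188
vertex -2.223 -2.534 -3.276
vertex -2.873 -1.663 -3.446
endloop
endfacet
facet normal -0.302 0.872 0.385
outer loop
vertex -1.975 -1.466 -3.188
vertex -2.873 -1.663 -3.446
vertex -2.777 -2.566 -1.324
endloop
endfacet
facet normal 0.273 0.016 -0.962
outer loop
vertex -2.873 -1.663 -3.446
vertex -2.223 -2.534 -3.276
vertex -3.281 -2.516 -3.576
endloop
endfacet
facet normal -0.894 0.396 0.209
outer loop
vertex -2.873 -1.663 -3.446
vertex -3.281 -2.516 -3.576
vertex -2.777 -2.566 -1.324
endloop
endfacet
facet normal 0.273 0.016 -0.962
outer loop
vertex -3.281 -2.516 -3.576
vertex -2.223 -2.534 -3.276
vertex -2.893 -3.382 -3.48
endloop
endfacet
facet normal -0.903 -0.383 0.194
outer loop
vertex -3.281 -2.516 -3.576
vertex -2.893 -3.382 -3.48
vertex -2.777 -2.566 -1.324
endloop
endfacet
facet normal 0.272 0.016 -0.962
outer loop
vertex -2.893 -3.382 -3.48
vertex -2.223 -2.534 -3.276
vertex -2.0 -3.61 -3.231
endloop
endfacet
facet normal -0.322 -0.880 0.350
outer loop
vertex -2.893 -3.382 -3.48
vertex -2.0 -3.61 -3.231
vertex -2.777 -2.566 -1.324
endloop
endfacet
facet normal 0.272 0.016 -0.962
outer loop
vertex -2.0 -3.61 -3.231
vertex -2.223 -2.534 -3.276
vertex -1.275 -3.027 -3.016
endloop
endfacet
facet normal 0.411 -0.718 0.561
outer loop
vertex -2.0 -3.61 -3.231
vertex -1.275 -3.027 -3.016
vertex -2.777 -2.566 -1.324
endloop
endfacet
facet normal 0.272 0.016 -0.962
outer loop
vertex -1.275 -3.027 -3.016
vertex -2.223 -2.534 -3.276
vertex -1.264 -2.073 -2.997
endloop
endfacet
facet normal 0.745 -0.022 0.667
outer loop
vertex -1.275 -3.027 -3.016
vertex -1.264 -2.073 -2.997
vertex -2.777 -2.566 -1.324
endloop
endfacet

endsolid


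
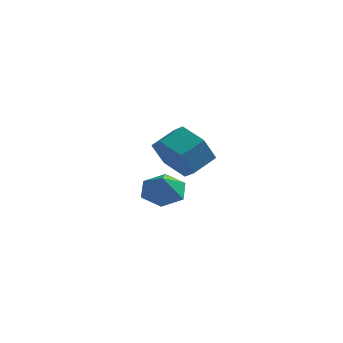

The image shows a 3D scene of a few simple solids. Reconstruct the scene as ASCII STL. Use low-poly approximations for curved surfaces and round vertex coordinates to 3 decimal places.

solid 
facet normal -0.547 -0.713 -0.438
outer loop
vertex 3.483 -2.468 4.168
vertex 2.996 -1.771 3.642
vertex 3.829 -2.184 3.274
endloop
endfacet
facet normal 0.763 -0.640 0.092
outer loop
vertex 3.483 -2.468 4.168
vertex 3.829 -2.184 3.274
vertex 4.051 -1.726 4.624
endloop
endfacet
facet normal 0.762 -0.641 0.092
outer loop
vertex 4.051 -1.726 4.624
vertex 3.829 -2.184 3.274
vertex 4.398 -1.442 3.73
endloop
endfacet
facet normal 0.547 0.713 0.439
outer loop
vertex 4.051 -1.726 4.624
vertex 4.398 -1.442 3.73
vertex 3.564 -1.029 4.098
endloop
endfacet
facet normal -0.547 -0.713 -0.439
outer loop
vertex 3.829 -2.184 3.274
vertex 2.996 -1.771 3.642
vertex 3.342 -1.486 2.748
endloop
endfacet
facet normal 0.681 -0.074 -0.729
outer loop
vertex 3.829 -2.184 3.274
vertex 3.342 -1.486 2.748
vertex 4.398 -1.442 3.73
endloop
endfacet
facet normal 0.681 -0.074 -0.729
outer loop
vertex 4.398 -1.442 3.73
vertex 3.342 -1.486 2.748
vertex 3.911 -0.745 3.204
endloop
endfacet
facet normal 0.547 0.713 0.439
outer loop
vertex 4.398 -1.442 3.73
vertex 3.911 -0.745 3.204
vertex 3.564 -1.029 4.098
endloop
endfacet
facet normal -0.547 -0.713 -0.439
outer loop
vertex 3.342 -1.486 2.748
vertex 2.996 -1.771 3.642
vertex 2.509 -1.074 3.116
endloop
endfacet
facet normal -0.082 0.567 -0.820
outer loop
vertex 3.342 -1.486 2.748
vertex 2.509 -1.074 3.116
vertex 3.911 -0.745 3.204
endloop
endfacet
facet normal -0.081 0.566 -0.820
outer loop
vertex 3.911 -0.745 3.204
vertex 2.509 -1.074 3.116
vertex 3.077 -0.332 3.572
endloop
endfacet
facet normal 0.547 0.713 0.439
outer loop
vertex 3.911 -0.745 3.204
vertex 3.077 -0.332 3.572
vertex 3.564 -1.029 4.098
endloop
endfacet
facet normal -0.547 -0.713 -0.439
outer loop
vertex 2.509 -1.074 3.116
vertex 2.996 -1.771 3.642
vertex 2.162 -1.358 4.01
endloop
endfacet
facet normal -0.762 0.640 -0.092
outer loop
vertex 2.509 -1.074 3.116
vertex 2.162 -1.358 4.01
vertex 3.077 -0.332 3.572
endloop
endfacet
facet normal -0.762 0.641 -0.091
outer loop
vertex 3.077 -0.332 3.572
vertex 2.162 -1.358 4.01
vertex 2.731 -0.616 4.466
endloop
endfacet
facet normal 0.547 0.713 0.438
outer loop
vertex 3.077 -0.332 3.572
vertex 2.731 -0.616 4.466
vertex 3.564 -1.029 4.098
endloop
endfacet
facet normal -0.547 -0.713 -0.439
outer loop
vertex 2.162 -1.358 4.01
vertex 2.996 -1.771 3.642
vertex 2.649 -2.055 4.536
endloop
endfacet
facet normal -0.681 0.074 0.729
outer loop
vertex 2.162 -1.358 4.01
vertex 2.649 -2.055 4.536
vertex 2.731 -0.616 4.466
endloop
endfacet
facet normal -0.681 0.074 0.729
outer loop
vertex 2.731 -0.616 4.466
vertex 2.649 -2.055 4.536
vertex 3.218 -1.314 4.992
endloop
endfacet
facet normal 0.547 0.713 0.439
outer loop
vertex 2.731 -0.616 4.466
vertex 3.218 -1.314 4.992
vertex 3.564 -1.029 4.098
endloop
endfacet
facet normal -0.547 -0.713 -0.439
outer loop
vertex 2.649 -2.055 4.536
vertex 2.996 -1.771 3.642
vertex 3.483 -2.468 4.168
endloop
endfacet
facet normal 0.081 -0.567 0.820
outer loop
vertex 2.649 -2.055 4.536
vertex 3.483 -2.468 4.168
vertex 3.218 -1.314 4.992
endloop
endfacet
facet normal 0.082 -0.567 0.820
outer loop
vertex 3.218 -1.314 4.992
vertex 3.483 -2.468 4.168
vertex 4.051 -1.726 4.624
endloop
endfacet
facet normal 0.547 0.713 0.439
outer loop
vertex 3.218 -1.314 4.992
vertex 4.051 -1.726 4.624
vertex 3.564 -1.029 4.098
endloop
endfacet
facet normal -0.124 0.526 -0.841
outer loop
vertex 2.287 2.354 -0.269
vertex 1.477 2.578 -0.009
vertex 2.164 3.084 0.206
endloop
endfacet
facet normal 0.861 -0.167 0.480
outer loop
vertex 2.287 2.354 -0.269
vertex 2.164 3.084 0.206
vertex 1.603 2.042 0.849
endloop
endfacet
facet normal -0.123 0.525 -0.842
outer loop
vertex 2.164 3.084 0.206
vertex 1.477 2.578 -0.009
vertex 1.353 3.309 0.465
endloop
endfacet
facet normal 0.370 0.336 0.866
outer loop
vertex 2.164 3.084 0.206
vertex 1.353 3.309 0.465
vertex 1.603 2.042 0.849
endloop
endfacet
facet normal -0.124 0.525 -0.842
outer loop
vertex 1.353 3.309 0.465
vertex 1.477 2.578 -0.009
vertex 0.666 2.802 0.25
endloop
endfacet
facet normal -0.417 0.187 0.890
outer loop
vertex 1.353 3.309 0.465
vertex 0.666 2.802 0.25
vertex 1.603 2.042 0.849
endloop
endfacet
facet normal -0.124 0.525 -0.842
outer loop
vertex 0.666 2.802 0.25
vertex 1.477 2.578 -0.009
vertex 0.79 2.071 -0.224
endloop
endfacet
facet normal -0.713 -0.463 0.527
outer loop
vertex 0.666 2.802 0.25
vertex 0.79 2.071 -0.224
vertex 1.603 2.042 0.849
endloop
endfacet
facet normal -0.125 0.526 -0.842
outer loop
vertex 0.79 2.071 -0.224
vertex 1.477 2.578 -0.009
vertex 1.601 1.847 -0.484
endloop
endfacet
facet normal -0.221 -0.965 0.141
outer loop
vertex 0.79 2.071 -0.224
vertex 1.601 1.847 -0.484
vertex 1.603 2.042 0.849
endloop
endfacet
facet normal -0.125 0.526 -0.842
outer loop
vertex 1.601 1.847 -0.484
vertex 1.477 2.578 -0.009
vertex 2.287 2.354 -0.269
endloop
endfacet
facet normal 0.566 -0.816 0.119
outer loop
vertex 1.601 1.847 -0.484
vertex 2.287 2.354 -0.269
vertex 1.603 2.042 0.849
endloop
endfacet

endsolid


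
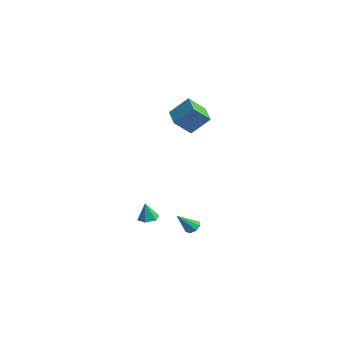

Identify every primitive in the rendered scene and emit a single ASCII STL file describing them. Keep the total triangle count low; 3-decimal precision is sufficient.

solid 
facet normal -0.931 0.285 0.228
outer loop
vertex 0.519 1.153 5.251
vertex 0.613 2.257 4.254
vertex -0.067 0.162 4.097
endloop
endfacet
facet normal -0.063 -0.741 0.668
outer loop
vertex 1.367 -0.277 3.746
vertex 0.519 1.153 5.251
vertex -0.067 0.162 4.097
endloop
endfacet
facet normal -0.931 0.285 0.228
outer loop
vertex -0.067 0.162 4.097
vertex 0.613 2.257 4.254
vertex 0.027 1.266 3.101
endloop
endfacet
facet normal -0.359 -0.608 -0.708
outer loop
vertex 0.027 1.266 3.101
vertex 1.367 -0.277 3.746
vertex -0.067 0.162 4.097
endloop
endfacet
facet normal 0.359 0.608 0.708
outer loop
vertex 0.519 1.153 5.251
vertex 2.047 1.818 3.903
vertex 0.613 2.257 4.254
endloop
endfacet
facet normal -0.063 -0.741 0.669
outer loop
vertex 1.953 0.714 4.899
vertex 0.519 1.153 5.251
vertex 1.367 -0.277 3.746
endloop
endfacet
facet normal 0.360 0.608 0.708
outer loop
vertex 1.953 0.714 4.899
vertex 2.047 1.818 3.903
vertex 0.519 1.153 5.251
endloop
endfacet
facet normal 0.063 0.741 -0.669
outer loop
vertex 0.613 2.257 4.254
vertex 2.047 1.818 3.903
vertex 0.027 1.266 3.101
endloop
endfacet
facet normal -0.360 -0.608 -0.707
outer loop
vertex 1.461 0.827 2.749
vertex 1.367 -0.277 3.746
vertex 0.027 1.266 3.101
endloop
endfacet
facet normal 0.063 0.741 -0.668
outer loop
vertex 0.027 1.266 3.101
vertex 2.047 1.818 3.903
vertex 1.461 0.827 2.749
endloop
endfacet
facet normal 0.931 -0.285 -0.228
outer loop
vertex 1.461 0.827 2.749
vertex 1.953 0.714 4.899
vertex 1.367 -0.277 3.746
endloop
endfacet
facet normal 0.931 -0.285 -0.228
outer loop
vertex 2.047 1.818 3.903
vertex 1.953 0.714 4.899
vertex 1.461 0.827 2.749
endloop
endfacet
facet normal -0.042 0.685 -0.728
outer loop
vertex 3.519 0.074 -4.399
vertex 2.966 0.124 -4.32
vertex 3.421 0.375 -4.11
endloop
endfacet
facet normal 0.939 -0.023 0.342
outer loop
vertex 3.519 0.074 -4.399
vertex 3.421 0.375 -4.11
vertex 3.034 -0.984 -3.14
endloop
endfacet
facet normal -0.041 0.684 -0.729
outer loop
vertex 3.421 0.375 -4.11
vertex 2.966 0.124 -4.32
vertex 3.057 0.529 -3.945
endloop
endfacet
facet normal 0.513 0.397 0.761
outer loop
vertex 3.421 0.375 -4.11
vertex 3.057 0.529 -3.945
vertex 3.034 -0.984 -3.14
endloop
endfacet
facet normal -0.042 0.684 -0.728
outer loop
vertex 3.057 0.529 -3.945
vertex 2.966 0.124 -4.32
vertex 2.64 0.446 -3.999
endloop
endfacet
facet normal -0.204 0.462 0.863
outer loop
vertex 3.057 0.529 -3.945
vertex 2.64 0.446 -3.999
vertex 3.034 -0.984 -3.14
endloop
endfacet
facet normal -0.042 0.684 -0.729
outer loop
vertex 2.64 0.446 -3.999
vertex 2.966 0.124 -4.32
vertex 2.414 0.174 -4.241
endloop
endfacet
facet normal -0.796 0.136 0.591
outer loop
vertex 2.64 0.446 -3.999
vertex 2.414 0.174 -4.241
vertex 3.034 -0.984 -3.14
endloop
endfacet
facet normal -0.042 0.685 -0.728
outer loop
vertex 2.414 0.174 -4.241
vertex 2.966 0.124 -4.32
vertex 2.512 -0.127 -4.53
endloop
endfacet
facet normal -0.914 -0.394 0.100
outer loop
vertex 2.414 0.174 -4.241
vertex 2.512 -0.127 -4.53
vertex 3.034 -0.984 -3.14
endloop
endfacet
facet normal -0.041 0.684 -0.729
outer loop
vertex 2.512 -0.127 -4.53
vertex 2.966 0.124 -4.32
vertex 2.876 -0.282 -4.696
endloop
endfacet
facet normal -0.490 -0.812 -0.317
outer loop
vertex 2.512 -0.127 -4.53
vertex 2.876 -0.282 -4.696
vertex 3.034 -0.984 -3.14
endloop
endfacet
facet normal -0.042 0.684 -0.728
outer loop
vertex 2.876 -0.282 -4.696
vertex 2.966 0.124 -4.32
vertex 3.293 -0.198 -4.641
endloop
endfacet
facet normal 0.232 -0.878 -0.419
outer loop
vertex 2.876 -0.282 -4.696
vertex 3.293 -0.198 -4.641
vertex 3.034 -0.984 -3.14
endloop
endfacet
facet normal -0.042 0.683 -0.729
outer loop
vertex 3.293 -0.198 -4.641
vertex 2.966 0.124 -4.32
vertex 3.519 0.074 -4.399
endloop
endfacet
facet normal 0.821 -0.551 -0.147
outer loop
vertex 3.293 -0.198 -4.641
vertex 3.519 0.074 -4.399
vertex 3.034 -0.984 -3.14
endloop
endfacet
facet normal -0.020 0.173 -0.985
outer loop
vertex 2.365 -2.732 -3.586
vertex 1.888 -2.27 -3.495
vertex 2.534 -2.093 -3.477
endloop
endfacet
facet normal 0.888 -0.295 0.353
outer loop
vertex 2.365 -2.732 -3.586
vertex 2.534 -2.093 -3.477
vertex 1.912 -2.49 -2.245
endloop
endfacet
facet normal -0.020 0.172 -0.985
outer loop
vertex 2.534 -2.093 -3.477
vertex 1.888 -2.27 -3.495
vertex 2.057 -1.631 -3.387
endloop
endfacet
facet normal 0.646 0.568 0.509
outer loop
vertex 2.534 -2.093 -3.477
vertex 2.057 -1.631 -3.387
vertex 1.912 -2.49 -2.245
endloop
endfacet
facet normal -0.020 0.172 -0.985
outer loop
vertex 2.057 -1.631 -3.387
vertex 1.888 -2.27 -3.495
vertex 1.411 -1.809 -3.405
endloop
endfacet
facet normal -0.234 0.791 0.565
outer loop
vertex 2.057 -1.631 -3.387
vertex 1.411 -1.809 -3.405
vertex 1.912 -2.49 -2.245
endloop
endfacet
facet normal -0.019 0.173 -0.985
outer loop
vertex 1.411 -1.809 -3.405
vertex 1.888 -2.27 -3.495
vertex 1.242 -2.448 -3.514
endloop
endfacet
facet normal -0.872 0.151 0.465
outer loop
vertex 1.411 -1.809 -3.405
vertex 1.242 -2.448 -3.514
vertex 1.912 -2.49 -2.245
endloop
endfacet
facet normal -0.019 0.173 -0.985
outer loop
vertex 1.242 -2.448 -3.514
vertex 1.888 -2.27 -3.495
vertex 1.719 -2.91 -3.604
endloop
endfacet
facet normal -0.631 -0.712 0.309
outer loop
vertex 1.242 -2.448 -3.514
vertex 1.719 -2.91 -3.604
vertex 1.912 -2.49 -2.245
endloop
endfacet
facet normal -0.020 0.173 -0.985
outer loop
vertex 1.719 -2.91 -3.604
vertex 1.888 -2.27 -3.495
vertex 2.365 -2.732 -3.586
endloop
endfacet
facet normal 0.250 -0.934 0.253
outer loop
vertex 1.719 -2.91 -3.604
vertex 2.365 -2.732 -3.586
vertex 1.912 -2.49 -2.245
endloop
endfacet

endsolid


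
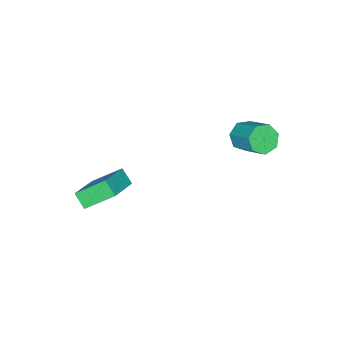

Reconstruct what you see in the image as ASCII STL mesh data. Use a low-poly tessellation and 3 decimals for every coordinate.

solid 
facet normal -0.866 -0.193 -0.462
outer loop
vertex 0.612 -3.266 -3.136
vertex 0.789 -2.63 -3.733
vertex 1.379 -4.389 -4.104
endloop
endfacet
facet normal -0.199 -0.714 0.671
outer loop
vertex 3.171 -3.99 -3.147
vertex 0.612 -3.266 -3.136
vertex 1.379 -4.389 -4.104
endloop
endfacet
facet normal -0.865 -0.193 -0.463
outer loop
vertex 1.379 -4.389 -4.104
vertex 0.789 -2.63 -3.733
vertex 1.557 -3.753 -4.701
endloop
endfacet
facet normal 0.459 -0.673 -0.580
outer loop
vertex 1.557 -3.753 -4.701
vertex 3.171 -3.99 -3.147
vertex 1.379 -4.389 -4.104
endloop
endfacet
facet normal -0.460 0.672 0.580
outer loop
vertex 0.612 -3.266 -3.136
vertex 2.581 -2.231 -2.776
vertex 0.789 -2.63 -3.733
endloop
endfacet
facet normal -0.199 -0.714 0.671
outer loop
vertex 2.403 -2.867 -2.179
vertex 0.612 -3.266 -3.136
vertex 3.171 -3.99 -3.147
endloop
endfacet
facet normal -0.460 0.673 0.580
outer loop
vertex 2.403 -2.867 -2.179
vertex 2.581 -2.231 -2.776
vertex 0.612 -3.266 -3.136
endloop
endfacet
facet normal 0.199 0.714 -0.671
outer loop
vertex 0.789 -2.63 -3.733
vertex 2.581 -2.231 -2.776
vertex 1.557 -3.753 -4.701
endloop
endfacet
facet normal 0.460 -0.672 -0.580
outer loop
vertex 3.348 -3.354 -3.744
vertex 3.171 -3.99 -3.147
vertex 1.557 -3.753 -4.701
endloop
endfacet
facet normal 0.199 0.714 -0.671
outer loop
vertex 1.557 -3.753 -4.701
vertex 2.581 -2.231 -2.776
vertex 3.348 -3.354 -3.744
endloop
endfacet
facet normal 0.865 0.193 0.462
outer loop
vertex 3.348 -3.354 -3.744
vertex 2.403 -2.867 -2.179
vertex 3.171 -3.99 -3.147
endloop
endfacet
facet normal 0.865 0.192 0.463
outer loop
vertex 2.581 -2.231 -2.776
vertex 2.403 -2.867 -2.179
vertex 3.348 -3.354 -3.744
endloop
endfacet
facet normal -0.294 -0.784 -0.547
outer loop
vertex -1.864 0.734 -0.4
vertex -2.427 1.169 -0.721
vertex -1.694 1.065 -0.966
endloop
endfacet
facet normal 0.922 -0.383 0.053
outer loop
vertex -1.864 0.734 -0.4
vertex -1.694 1.065 -0.966
vertex -1.39 1.996 0.481
endloop
endfacet
facet normal 0.922 -0.383 0.053
outer loop
vertex -1.39 1.996 0.481
vertex -1.694 1.065 -0.966
vertex -1.22 2.327 -0.085
endloop
endfacet
facet normal 0.295 0.784 0.547
outer loop
vertex -1.39 1.996 0.481
vertex -1.22 2.327 -0.085
vertex -1.953 2.431 0.161
endloop
endfacet
facet normal -0.294 -0.782 -0.549
outer loop
vertex -1.694 1.065 -0.966
vertex -2.427 1.169 -0.721
vertex -2.075 1.475 -1.346
endloop
endfacet
facet normal 0.772 0.143 -0.620
outer loop
vertex -1.694 1.065 -0.966
vertex -2.075 1.475 -1.346
vertex -1.22 2.327 -0.085
endloop
endfacet
facet normal 0.771 0.144 -0.620
outer loop
vertex -1.22 2.327 -0.085
vertex -2.075 1.475 -1.346
vertex -1.602 2.736 -0.465
endloop
endfacet
facet normal 0.295 0.784 0.547
outer loop
vertex -1.22 2.327 -0.085
vertex -1.602 2.736 -0.465
vertex -1.953 2.431 0.161
endloop
endfacet
facet normal -0.293 -0.783 -0.548
outer loop
vertex -2.075 1.475 -1.346
vertex -2.427 1.169 -0.721
vertex -2.722 1.654 -1.256
endloop
endfacet
facet normal 0.041 0.562 -0.826
outer loop
vertex -2.075 1.475 -1.346
vertex -2.722 1.654 -1.256
vertex -1.602 2.736 -0.465
endloop
endfacet
facet normal 0.041 0.562 -0.826
outer loop
vertex -1.602 2.736 -0.465
vertex -2.722 1.654 -1.256
vertex -2.248 2.915 -0.375
endloop
endfacet
facet normal 0.293 0.784 0.547
outer loop
vertex -1.602 2.736 -0.465
vertex -2.248 2.915 -0.375
vertex -1.953 2.431 0.161
endloop
endfacet
facet normal -0.294 -0.783 -0.548
outer loop
vertex -2.722 1.654 -1.256
vertex -2.427 1.169 -0.721
vertex -3.146 1.468 -0.762
endloop
endfacet
facet normal -0.722 0.558 -0.410
outer loop
vertex -2.722 1.654 -1.256
vertex -3.146 1.468 -0.762
vertex -2.248 2.915 -0.375
endloop
endfacet
facet normal -0.722 0.558 -0.410
outer loop
vertex -2.248 2.915 -0.375
vertex -3.146 1.468 -0.762
vertex -2.672 2.73 0.119
endloop
endfacet
facet normal 0.294 0.784 0.546
outer loop
vertex -2.248 2.915 -0.375
vertex -2.672 2.73 0.119
vertex -1.953 2.431 0.161
endloop
endfacet
facet normal -0.295 -0.784 -0.546
outer loop
vertex -3.146 1.468 -0.762
vertex -2.427 1.169 -0.721
vertex -3.029 1.058 -0.237
endloop
endfacet
facet normal -0.940 0.134 0.314
outer loop
vertex -3.146 1.468 -0.762
vertex -3.029 1.058 -0.237
vertex -2.672 2.73 0.119
endloop
endfacet
facet normal -0.940 0.134 0.314
outer loop
vertex -2.672 2.73 0.119
vertex -3.029 1.058 -0.237
vertex -2.555 2.319 0.644
endloop
endfacet
facet normal 0.294 0.783 0.548
outer loop
vertex -2.672 2.73 0.119
vertex -2.555 2.319 0.644
vertex -1.953 2.431 0.161
endloop
endfacet
facet normal -0.295 -0.784 -0.546
outer loop
vertex -3.029 1.058 -0.237
vertex -2.427 1.169 -0.721
vertex -2.458 0.731 -0.076
endloop
endfacet
facet normal -0.450 -0.391 0.802
outer loop
vertex -3.029 1.058 -0.237
vertex -2.458 0.731 -0.076
vertex -2.555 2.319 0.644
endloop
endfacet
facet normal -0.451 -0.391 0.802
outer loop
vertex -2.555 2.319 0.644
vertex -2.458 0.731 -0.076
vertex -1.985 1.992 0.805
endloop
endfacet
facet normal 0.294 0.783 0.548
outer loop
vertex -2.555 2.319 0.644
vertex -1.985 1.992 0.805
vertex -1.953 2.431 0.161
endloop
endfacet
facet normal -0.294 -0.784 -0.547
outer loop
vertex -2.458 0.731 -0.076
vertex -2.427 1.169 -0.721
vertex -1.864 0.734 -0.4
endloop
endfacet
facet normal 0.378 -0.621 0.687
outer loop
vertex -2.458 0.731 -0.076
vertex -1.864 0.734 -0.4
vertex -1.985 1.992 0.805
endloop
endfacet
facet normal 0.378 -0.621 0.686
outer loop
vertex -1.985 1.992 0.805
vertex -1.864 0.734 -0.4
vertex -1.39 1.996 0.481
endloop
endfacet
facet normal 0.293 0.783 0.548
outer loop
vertex -1.985 1.992 0.805
vertex -1.39 1.996 0.481
vertex -1.953 2.431 0.161
endloop
endfacet

endsolid


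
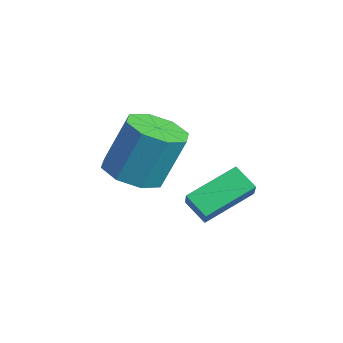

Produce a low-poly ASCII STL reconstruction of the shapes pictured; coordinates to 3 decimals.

solid 
facet normal -0.746 -0.334 0.576
outer loop
vertex 2.325 -0.41 0.936
vertex 2.173 1.229 1.691
vertex 1.605 -0.123 0.17
endloop
endfacet
facet normal 0.083 -0.905 -0.417
outer loop
vertex 2.307 0.191 -0.371
vertex 2.325 -0.41 0.936
vertex 1.605 -0.123 0.17
endloop
endfacet
facet normal -0.747 -0.334 0.575
outer loop
vertex 1.605 -0.123 0.17
vertex 2.173 1.229 1.691
vertex 1.454 1.515 0.924
endloop
endfacet
facet normal -0.660 0.263 -0.704
outer loop
vertex 1.454 1.515 0.924
vertex 2.307 0.191 -0.371
vertex 1.605 -0.123 0.17
endloop
endfacet
facet normal 0.660 -0.263 0.704
outer loop
vertex 2.325 -0.41 0.936
vertex 2.875 1.543 1.15
vertex 2.173 1.229 1.691
endloop
endfacet
facet normal 0.085 -0.905 -0.417
outer loop
vertex 3.026 -0.095 0.396
vertex 2.325 -0.41 0.936
vertex 2.307 0.191 -0.371
endloop
endfacet
facet normal 0.660 -0.263 0.704
outer loop
vertex 3.026 -0.095 0.396
vertex 2.875 1.543 1.15
vertex 2.325 -0.41 0.936
endloop
endfacet
facet normal -0.084 0.905 0.416
outer loop
vertex 2.173 1.229 1.691
vertex 2.875 1.543 1.15
vertex 1.454 1.515 0.924
endloop
endfacet
facet normal -0.660 0.263 -0.704
outer loop
vertex 2.155 1.83 0.384
vertex 2.307 0.191 -0.371
vertex 1.454 1.515 0.924
endloop
endfacet
facet normal -0.084 0.904 0.418
outer loop
vertex 1.454 1.515 0.924
vertex 2.875 1.543 1.15
vertex 2.155 1.83 0.384
endloop
endfacet
facet normal 0.747 0.334 -0.575
outer loop
vertex 2.155 1.83 0.384
vertex 3.026 -0.095 0.396
vertex 2.307 0.191 -0.371
endloop
endfacet
facet normal 0.746 0.334 -0.576
outer loop
vertex 2.875 1.543 1.15
vertex 3.026 -0.095 0.396
vertex 2.155 1.83 0.384
endloop
endfacet
facet normal -0.092 -0.374 -0.923
outer loop
vertex -0.234 -1.571 0.454
vertex -0.894 -0.793 0.204
vertex 0.146 -0.929 0.156
endloop
endfacet
facet normal 0.876 -0.471 0.104
outer loop
vertex -0.234 -1.571 0.454
vertex 0.146 -0.929 0.156
vertex -0.046 -0.804 2.346
endloop
endfacet
facet normal 0.876 -0.471 0.104
outer loop
vertex -0.046 -0.804 2.346
vertex 0.146 -0.929 0.156
vertex 0.334 -0.162 2.048
endloop
endfacet
facet normal 0.091 0.374 0.923
outer loop
vertex -0.046 -0.804 2.346
vertex 0.334 -0.162 2.048
vertex -0.706 -0.027 2.096
endloop
endfacet
facet normal -0.092 -0.374 -0.923
outer loop
vertex 0.146 -0.929 0.156
vertex -0.894 -0.793 0.204
vertex -0.083 -0.207 -0.114
endloop
endfacet
facet normal 0.954 0.232 -0.189
outer loop
vertex 0.146 -0.929 0.156
vertex -0.083 -0.207 -0.114
vertex 0.334 -0.162 2.048
endloop
endfacet
facet normal 0.954 0.232 -0.189
outer loop
vertex 0.334 -0.162 2.048
vertex -0.083 -0.207 -0.114
vertex 0.105 0.56 1.778
endloop
endfacet
facet normal 0.091 0.374 0.923
outer loop
vertex 0.334 -0.162 2.048
vertex 0.105 0.56 1.778
vertex -0.706 -0.027 2.096
endloop
endfacet
facet normal -0.092 -0.374 -0.923
outer loop
vertex -0.083 -0.207 -0.114
vertex -0.894 -0.793 0.204
vertex -0.787 0.171 -0.197
endloop
endfacet
facet normal 0.473 0.799 -0.371
outer loop
vertex -0.083 -0.207 -0.114
vertex -0.787 0.171 -0.197
vertex 0.105 0.56 1.778
endloop
endfacet
facet normal 0.473 0.799 -0.371
outer loop
vertex 0.105 0.56 1.778
vertex -0.787 0.171 -0.197
vertex -0.599 0.938 1.695
endloop
endfacet
facet normal 0.092 0.373 0.923
outer loop
vertex 0.105 0.56 1.778
vertex -0.599 0.938 1.695
vertex -0.706 -0.027 2.096
endloop
endfacet
facet normal -0.091 -0.374 -0.923
outer loop
vertex -0.787 0.171 -0.197
vertex -0.894 -0.793 0.204
vertex -1.554 -0.016 -0.046
endloop
endfacet
facet normal -0.285 0.898 -0.336
outer loop
vertex -0.787 0.171 -0.197
vertex -1.554 -0.016 -0.046
vertex -0.599 0.938 1.695
endloop
endfacet
facet normal -0.285 0.898 -0.336
outer loop
vertex -0.599 0.938 1.695
vertex -1.554 -0.016 -0.046
vertex -1.366 0.751 1.846
endloop
endfacet
facet normal 0.091 0.374 0.923
outer loop
vertex -0.599 0.938 1.695
vertex -1.366 0.751 1.846
vertex -0.706 -0.027 2.096
endloop
endfacet
facet normal -0.091 -0.374 -0.923
outer loop
vertex -1.554 -0.016 -0.046
vertex -0.894 -0.793 0.204
vertex -1.934 -0.658 0.252
endloop
endfacet
facet normal -0.876 0.471 -0.104
outer loop
vertex -1.554 -0.016 -0.046
vertex -1.934 -0.658 0.252
vertex -1.366 0.751 1.846
endloop
endfacet
facet normal -0.876 0.471 -0.104
outer loop
vertex -1.366 0.751 1.846
vertex -1.934 -0.658 0.252
vertex -1.746 0.109 2.144
endloop
endfacet
facet normal 0.092 0.374 0.923
outer loop
vertex -1.366 0.751 1.846
vertex -1.746 0.109 2.144
vertex -0.706 -0.027 2.096
endloop
endfacet
facet normal -0.091 -0.374 -0.923
outer loop
vertex -1.934 -0.658 0.252
vertex -0.894 -0.793 0.204
vertex -1.705 -1.38 0.522
endloop
endfacet
facet normal -0.954 -0.232 0.189
outer loop
vertex -1.934 -0.658 0.252
vertex -1.705 -1.38 0.522
vertex -1.746 0.109 2.144
endloop
endfacet
facet normal -0.954 -0.232 0.189
outer loop
vertex -1.746 0.109 2.144
vertex -1.705 -1.38 0.522
vertex -1.517 -0.613 2.414
endloop
endfacet
facet normal 0.092 0.374 0.923
outer loop
vertex -1.746 0.109 2.144
vertex -1.517 -0.613 2.414
vertex -0.706 -0.027 2.096
endloop
endfacet
facet normal -0.092 -0.373 -0.923
outer loop
vertex -1.705 -1.38 0.522
vertex -0.894 -0.793 0.204
vertex -1.001 -1.758 0.605
endloop
endfacet
facet normal -0.473 -0.799 0.371
outer loop
vertex -1.705 -1.38 0.522
vertex -1.001 -1.758 0.605
vertex -1.517 -0.613 2.414
endloop
endfacet
facet normal -0.473 -0.799 0.371
outer loop
vertex -1.517 -0.613 2.414
vertex -1.001 -1.758 0.605
vertex -0.813 -0.991 2.497
endloop
endfacet
facet normal 0.092 0.374 0.923
outer loop
vertex -1.517 -0.613 2.414
vertex -0.813 -0.991 2.497
vertex -0.706 -0.027 2.096
endloop
endfacet
facet normal -0.091 -0.374 -0.923
outer loop
vertex -1.001 -1.758 0.605
vertex -0.894 -0.793 0.204
vertex -0.234 -1.571 0.454
endloop
endfacet
facet normal 0.285 -0.898 0.336
outer loop
vertex -1.001 -1.758 0.605
vertex -0.234 -1.571 0.454
vertex -0.813 -0.991 2.497
endloop
endfacet
facet normal 0.285 -0.898 0.336
outer loop
vertex -0.813 -0.991 2.497
vertex -0.234 -1.571 0.454
vertex -0.046 -0.804 2.346
endloop
endfacet
facet normal 0.091 0.374 0.923
outer loop
vertex -0.813 -0.991 2.497
vertex -0.046 -0.804 2.346
vertex -0.706 -0.027 2.096
endloop
endfacet

endsolid
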